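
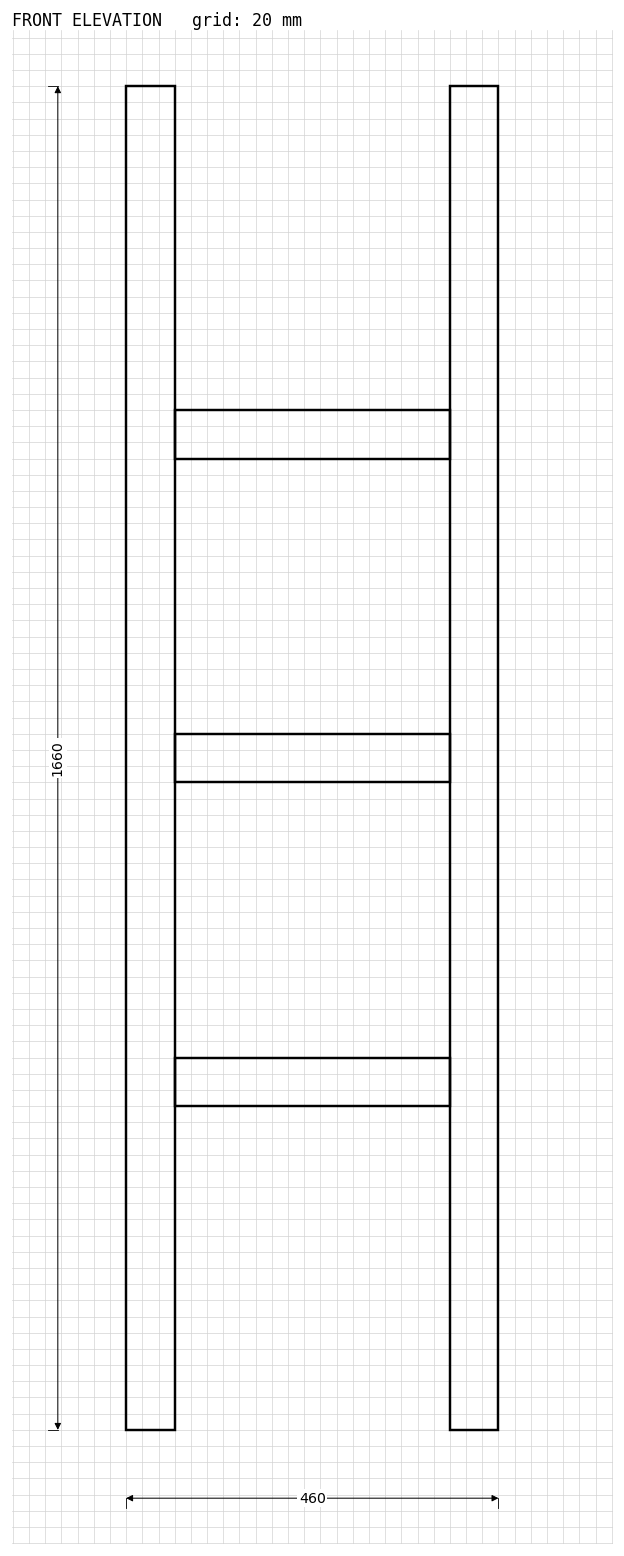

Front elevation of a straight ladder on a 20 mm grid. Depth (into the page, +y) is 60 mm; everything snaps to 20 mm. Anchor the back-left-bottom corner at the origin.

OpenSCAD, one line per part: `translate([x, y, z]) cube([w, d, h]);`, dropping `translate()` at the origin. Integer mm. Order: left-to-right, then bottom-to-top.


cube([60, 60, 1660]);
translate([60, 0, 400]) cube([340, 60, 60]);
translate([60, 0, 800]) cube([340, 60, 60]);
translate([60, 0, 1200]) cube([340, 60, 60]);
translate([400, 0, 0]) cube([60, 60, 1660]);


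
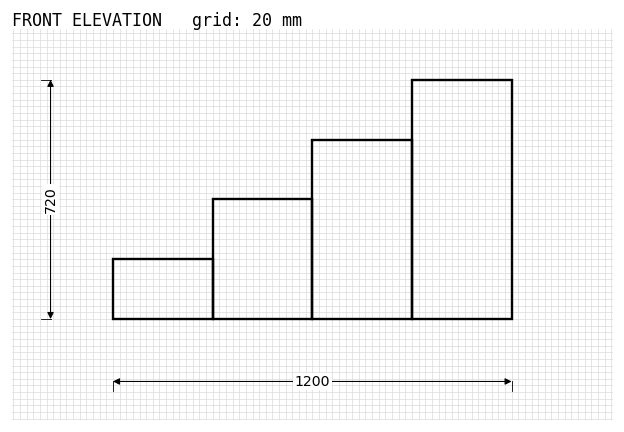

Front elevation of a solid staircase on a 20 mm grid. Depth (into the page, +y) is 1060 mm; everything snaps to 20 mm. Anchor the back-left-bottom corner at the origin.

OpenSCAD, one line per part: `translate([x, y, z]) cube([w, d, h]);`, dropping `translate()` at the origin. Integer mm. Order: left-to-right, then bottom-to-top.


cube([300, 1060, 180]);
translate([300, 0, 0]) cube([300, 1060, 360]);
translate([600, 0, 0]) cube([300, 1060, 540]);
translate([900, 0, 0]) cube([300, 1060, 720]);


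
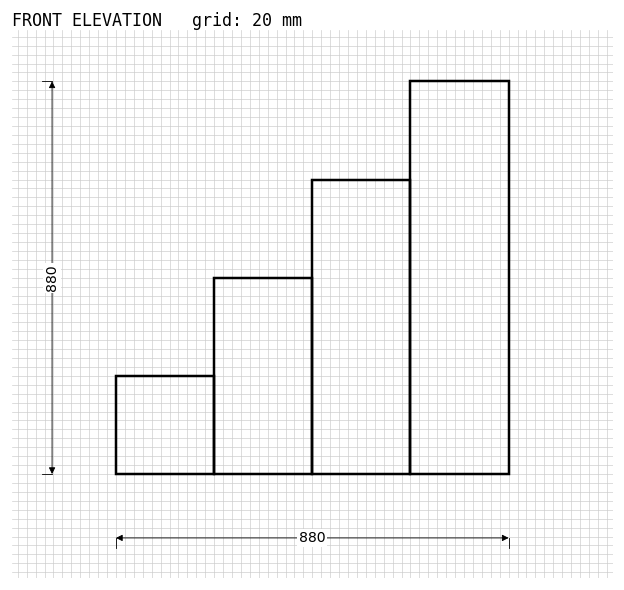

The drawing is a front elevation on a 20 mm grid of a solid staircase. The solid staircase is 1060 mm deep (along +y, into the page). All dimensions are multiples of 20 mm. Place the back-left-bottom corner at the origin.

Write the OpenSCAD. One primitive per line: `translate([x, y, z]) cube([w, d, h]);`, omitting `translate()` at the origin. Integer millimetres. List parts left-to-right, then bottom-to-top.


cube([220, 1060, 220]);
translate([220, 0, 0]) cube([220, 1060, 440]);
translate([440, 0, 0]) cube([220, 1060, 660]);
translate([660, 0, 0]) cube([220, 1060, 880]);


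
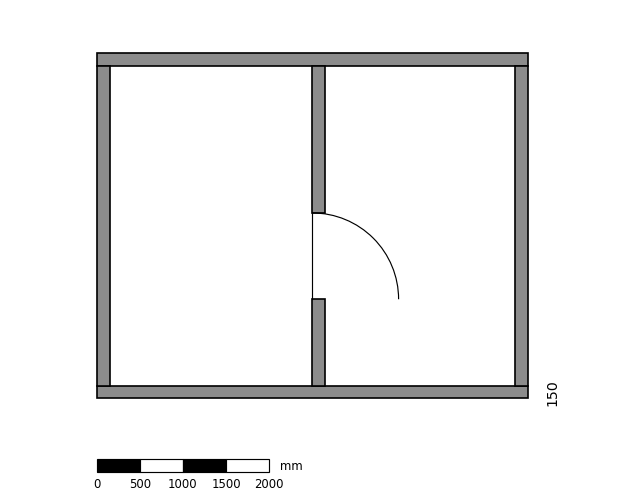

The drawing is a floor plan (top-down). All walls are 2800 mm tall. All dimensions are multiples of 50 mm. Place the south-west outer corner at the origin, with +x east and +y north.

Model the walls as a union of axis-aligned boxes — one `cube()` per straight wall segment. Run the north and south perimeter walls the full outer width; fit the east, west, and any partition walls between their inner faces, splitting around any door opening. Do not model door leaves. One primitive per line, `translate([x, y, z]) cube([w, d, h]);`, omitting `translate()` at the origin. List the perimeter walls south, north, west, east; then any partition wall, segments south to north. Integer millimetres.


cube([5000, 150, 2800]);
translate([0, 3850, 0]) cube([5000, 150, 2800]);
translate([0, 150, 0]) cube([150, 3700, 2800]);
translate([4850, 150, 0]) cube([150, 3700, 2800]);
translate([2500, 150, 0]) cube([150, 1000, 2800]);
translate([2500, 2150, 0]) cube([150, 1700, 2800]);


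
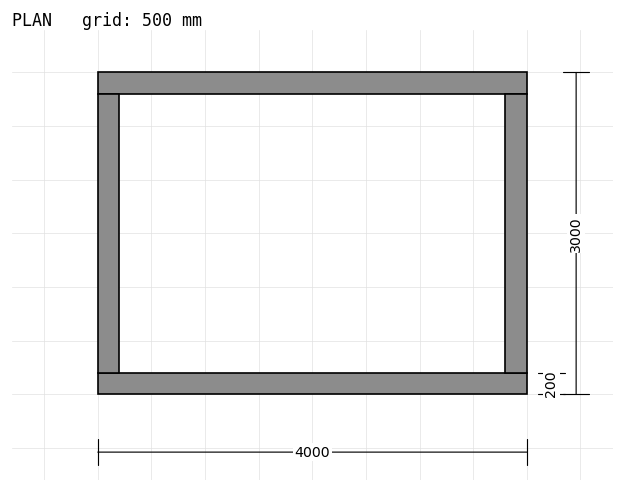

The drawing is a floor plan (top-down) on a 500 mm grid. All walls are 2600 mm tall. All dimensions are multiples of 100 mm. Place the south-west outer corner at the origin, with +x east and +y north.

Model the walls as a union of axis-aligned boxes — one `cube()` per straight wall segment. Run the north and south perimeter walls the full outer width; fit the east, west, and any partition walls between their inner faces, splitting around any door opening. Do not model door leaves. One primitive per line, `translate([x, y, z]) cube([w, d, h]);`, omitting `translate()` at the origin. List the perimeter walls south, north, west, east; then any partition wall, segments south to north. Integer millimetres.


cube([4000, 200, 2600]);
translate([0, 2800, 0]) cube([4000, 200, 2600]);
translate([0, 200, 0]) cube([200, 2600, 2600]);
translate([3800, 200, 0]) cube([200, 2600, 2600]);


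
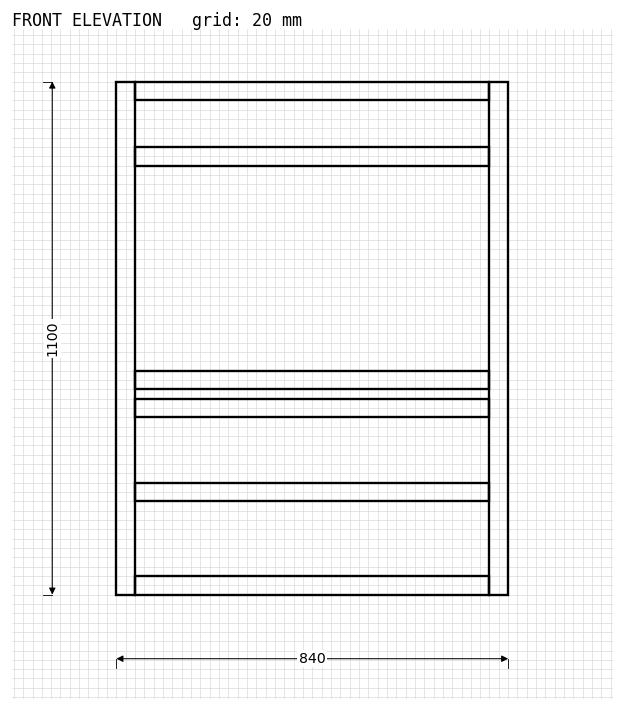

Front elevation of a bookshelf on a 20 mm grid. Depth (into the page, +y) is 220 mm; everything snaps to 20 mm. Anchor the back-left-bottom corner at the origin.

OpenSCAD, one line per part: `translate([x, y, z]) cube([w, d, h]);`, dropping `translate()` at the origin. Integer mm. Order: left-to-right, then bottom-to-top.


cube([40, 220, 1100]);
translate([40, 0, 0]) cube([760, 220, 40]);
translate([40, 0, 200]) cube([760, 220, 40]);
translate([40, 0, 380]) cube([760, 220, 40]);
translate([40, 0, 440]) cube([760, 220, 40]);
translate([40, 0, 920]) cube([760, 220, 40]);
translate([40, 0, 1060]) cube([760, 220, 40]);
translate([800, 0, 0]) cube([40, 220, 1100]);


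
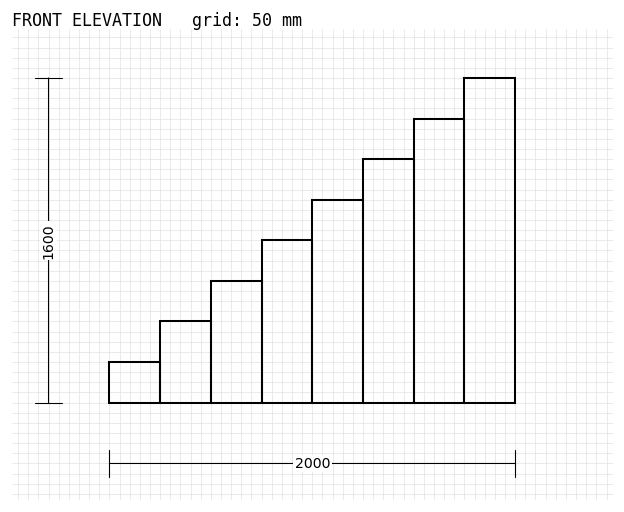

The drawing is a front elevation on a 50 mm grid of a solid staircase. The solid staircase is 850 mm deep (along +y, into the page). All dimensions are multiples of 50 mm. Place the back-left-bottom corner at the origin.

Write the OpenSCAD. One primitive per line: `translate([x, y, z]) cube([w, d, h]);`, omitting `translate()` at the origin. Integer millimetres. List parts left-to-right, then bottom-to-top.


cube([250, 850, 200]);
translate([250, 0, 0]) cube([250, 850, 400]);
translate([500, 0, 0]) cube([250, 850, 600]);
translate([750, 0, 0]) cube([250, 850, 800]);
translate([1000, 0, 0]) cube([250, 850, 1000]);
translate([1250, 0, 0]) cube([250, 850, 1200]);
translate([1500, 0, 0]) cube([250, 850, 1400]);
translate([1750, 0, 0]) cube([250, 850, 1600]);


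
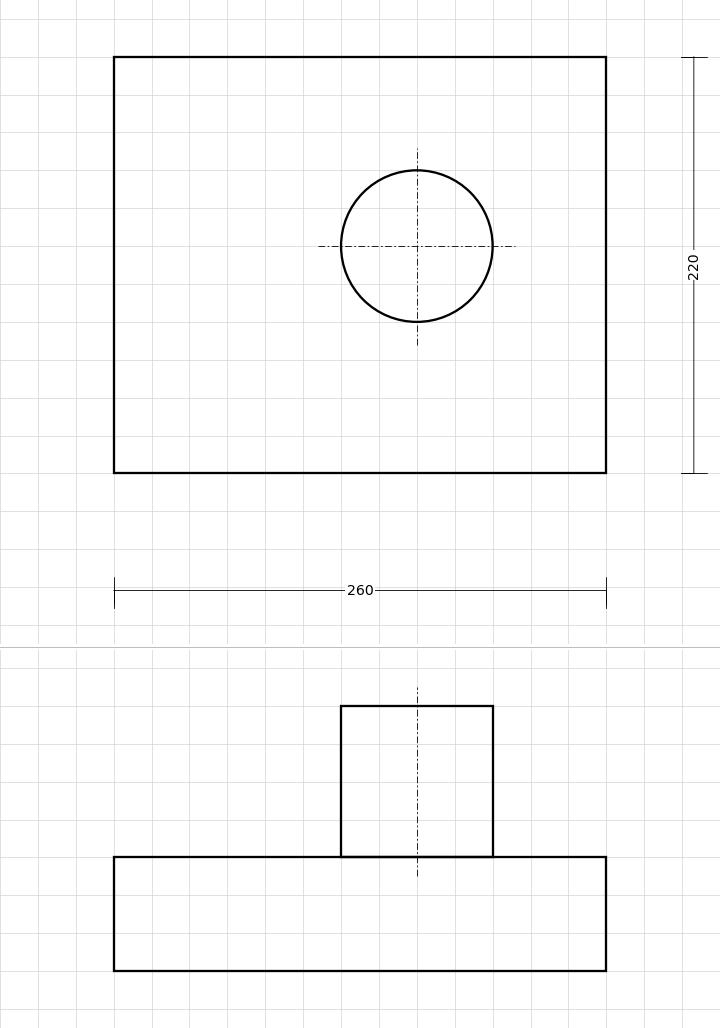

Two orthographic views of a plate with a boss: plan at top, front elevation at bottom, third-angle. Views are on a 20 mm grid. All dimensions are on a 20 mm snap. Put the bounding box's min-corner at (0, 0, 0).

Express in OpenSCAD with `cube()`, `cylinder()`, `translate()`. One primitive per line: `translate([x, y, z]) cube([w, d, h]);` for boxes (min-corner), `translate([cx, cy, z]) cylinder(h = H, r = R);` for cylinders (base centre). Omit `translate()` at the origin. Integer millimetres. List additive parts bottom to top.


cube([260, 220, 60]);
translate([160, 120, 60]) cylinder(h = 80, r = 40);


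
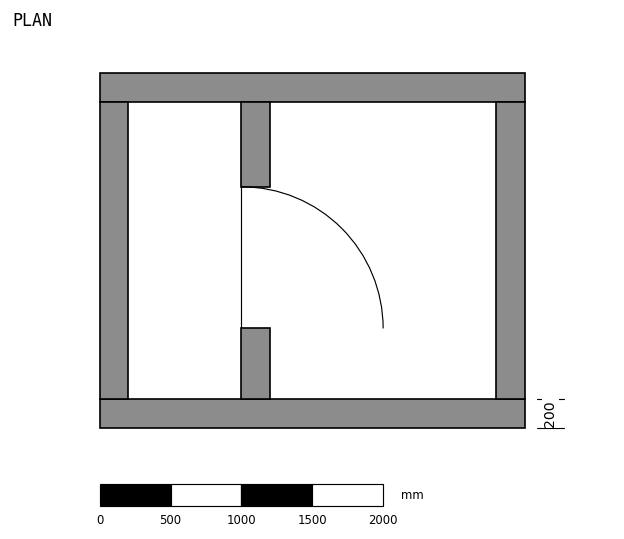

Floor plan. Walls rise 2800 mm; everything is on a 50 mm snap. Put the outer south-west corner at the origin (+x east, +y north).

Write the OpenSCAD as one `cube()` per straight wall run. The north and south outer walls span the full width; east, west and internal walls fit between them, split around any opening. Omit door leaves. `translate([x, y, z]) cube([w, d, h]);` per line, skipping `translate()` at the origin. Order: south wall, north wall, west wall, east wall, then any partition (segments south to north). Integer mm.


cube([3000, 200, 2800]);
translate([0, 2300, 0]) cube([3000, 200, 2800]);
translate([0, 200, 0]) cube([200, 2100, 2800]);
translate([2800, 200, 0]) cube([200, 2100, 2800]);
translate([1000, 200, 0]) cube([200, 500, 2800]);
translate([1000, 1700, 0]) cube([200, 600, 2800]);


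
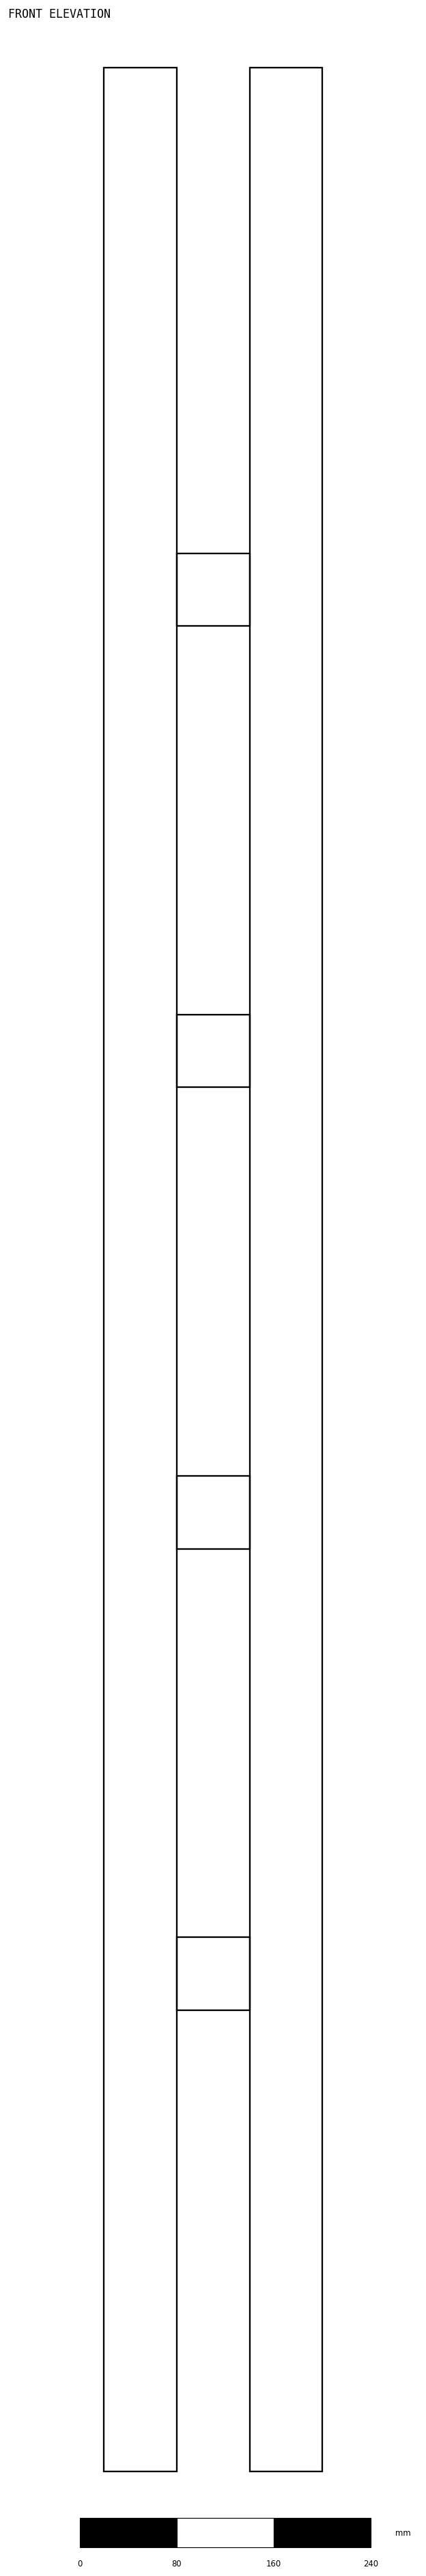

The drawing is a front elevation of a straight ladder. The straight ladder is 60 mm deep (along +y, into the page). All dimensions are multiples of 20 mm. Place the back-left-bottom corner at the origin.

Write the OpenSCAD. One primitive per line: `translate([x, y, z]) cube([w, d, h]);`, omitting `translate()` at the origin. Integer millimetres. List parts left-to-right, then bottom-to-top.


cube([60, 60, 1980]);
translate([60, 0, 380]) cube([60, 60, 60]);
translate([60, 0, 760]) cube([60, 60, 60]);
translate([60, 0, 1140]) cube([60, 60, 60]);
translate([60, 0, 1520]) cube([60, 60, 60]);
translate([120, 0, 0]) cube([60, 60, 1980]);


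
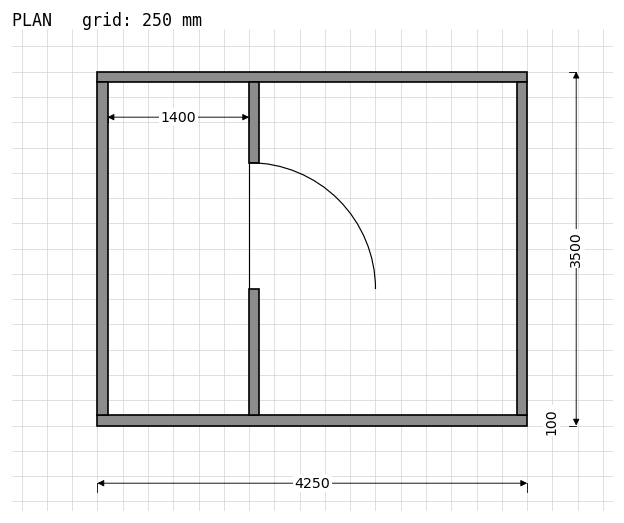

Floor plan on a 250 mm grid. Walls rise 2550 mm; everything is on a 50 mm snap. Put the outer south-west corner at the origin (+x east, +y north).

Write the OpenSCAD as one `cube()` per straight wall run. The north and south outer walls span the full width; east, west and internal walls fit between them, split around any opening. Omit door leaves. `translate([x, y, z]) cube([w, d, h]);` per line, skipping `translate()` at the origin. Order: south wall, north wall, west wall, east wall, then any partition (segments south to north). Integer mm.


cube([4250, 100, 2550]);
translate([0, 3400, 0]) cube([4250, 100, 2550]);
translate([0, 100, 0]) cube([100, 3300, 2550]);
translate([4150, 100, 0]) cube([100, 3300, 2550]);
translate([1500, 100, 0]) cube([100, 1250, 2550]);
translate([1500, 2600, 0]) cube([100, 800, 2550]);


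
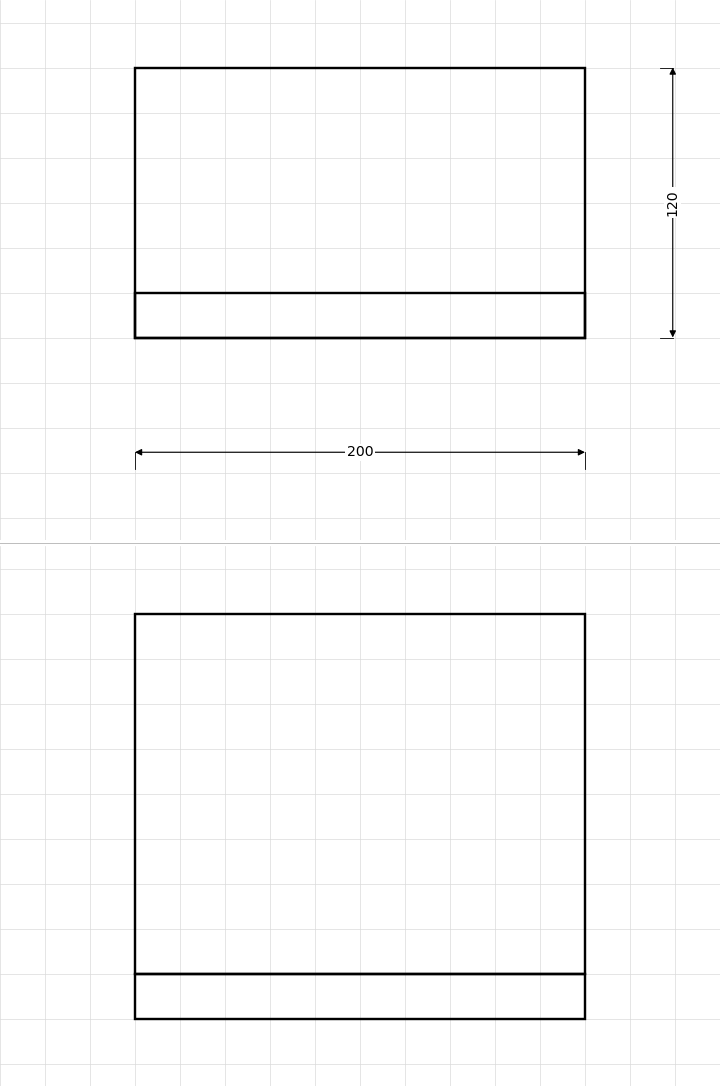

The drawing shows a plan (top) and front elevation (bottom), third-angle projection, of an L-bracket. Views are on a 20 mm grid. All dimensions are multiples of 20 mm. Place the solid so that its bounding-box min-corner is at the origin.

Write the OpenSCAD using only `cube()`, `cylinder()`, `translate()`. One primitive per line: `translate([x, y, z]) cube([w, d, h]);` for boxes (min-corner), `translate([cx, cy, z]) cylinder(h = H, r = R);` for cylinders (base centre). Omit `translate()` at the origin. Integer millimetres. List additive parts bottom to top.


cube([200, 120, 20]);
translate([0, 0, 20]) cube([200, 20, 160]);


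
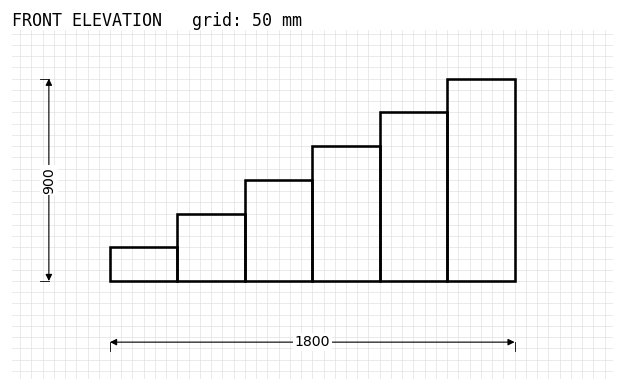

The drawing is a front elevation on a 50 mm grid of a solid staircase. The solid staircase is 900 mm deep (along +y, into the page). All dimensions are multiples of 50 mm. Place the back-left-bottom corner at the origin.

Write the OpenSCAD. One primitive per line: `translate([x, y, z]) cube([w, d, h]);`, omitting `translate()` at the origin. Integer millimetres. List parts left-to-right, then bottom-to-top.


cube([300, 900, 150]);
translate([300, 0, 0]) cube([300, 900, 300]);
translate([600, 0, 0]) cube([300, 900, 450]);
translate([900, 0, 0]) cube([300, 900, 600]);
translate([1200, 0, 0]) cube([300, 900, 750]);
translate([1500, 0, 0]) cube([300, 900, 900]);


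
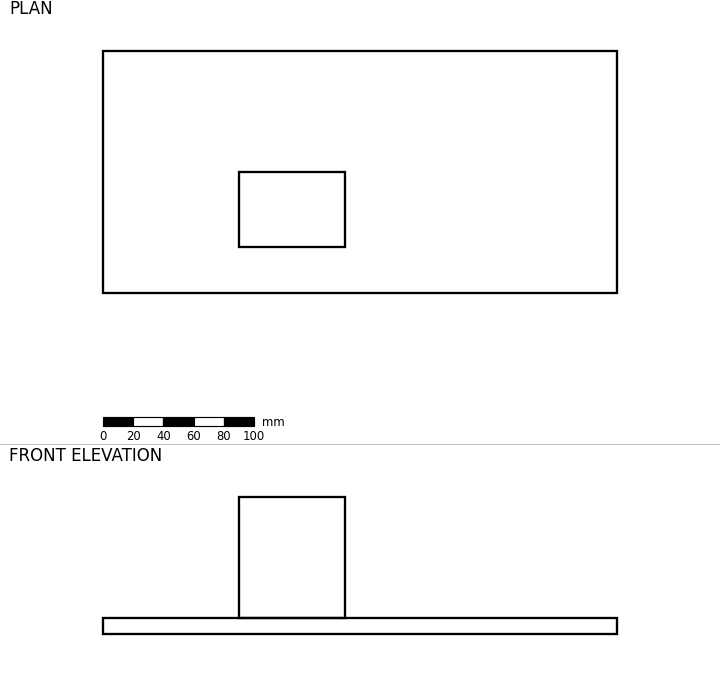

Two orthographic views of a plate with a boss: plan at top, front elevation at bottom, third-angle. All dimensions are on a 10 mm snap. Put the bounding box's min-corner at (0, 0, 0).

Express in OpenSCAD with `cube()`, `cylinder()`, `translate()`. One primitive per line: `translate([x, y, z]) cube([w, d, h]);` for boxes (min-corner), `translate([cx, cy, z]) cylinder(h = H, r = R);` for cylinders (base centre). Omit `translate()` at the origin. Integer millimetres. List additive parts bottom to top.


cube([340, 160, 10]);
translate([90, 30, 10]) cube([70, 50, 80]);


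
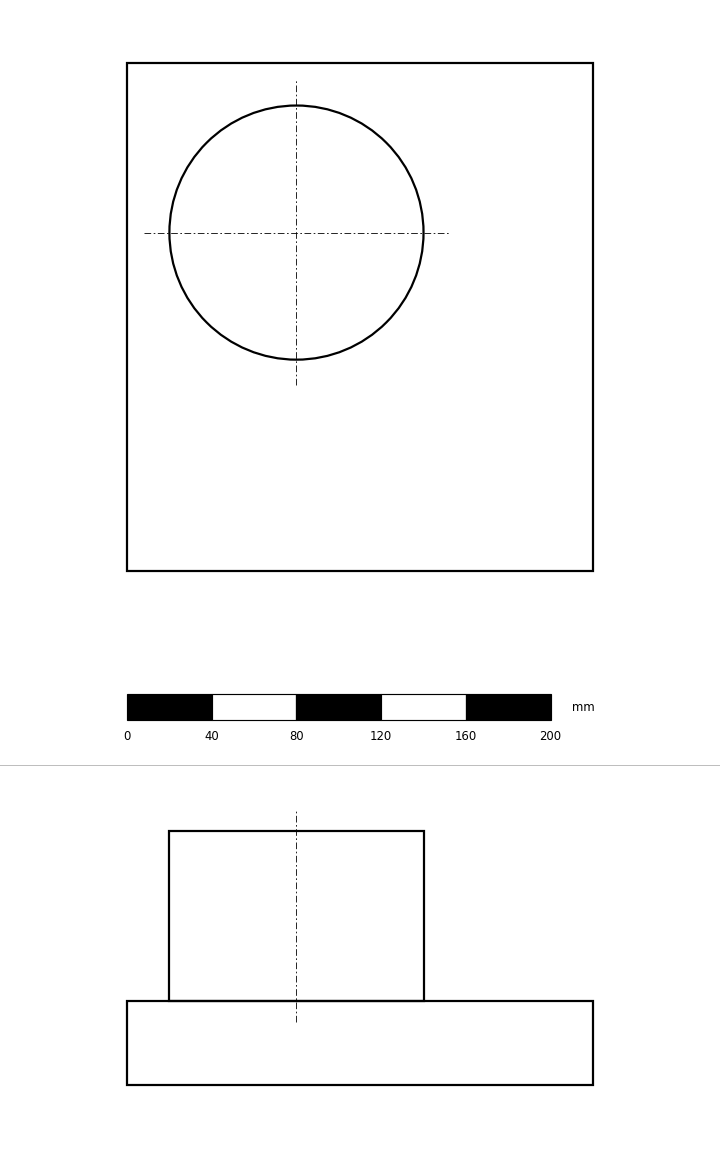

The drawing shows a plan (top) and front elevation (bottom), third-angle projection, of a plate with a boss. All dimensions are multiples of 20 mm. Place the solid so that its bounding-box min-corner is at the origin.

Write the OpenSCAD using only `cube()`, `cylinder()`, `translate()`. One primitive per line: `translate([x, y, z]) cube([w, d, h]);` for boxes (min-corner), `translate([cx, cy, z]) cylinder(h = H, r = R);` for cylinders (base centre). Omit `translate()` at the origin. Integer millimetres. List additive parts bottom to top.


cube([220, 240, 40]);
translate([80, 160, 40]) cylinder(h = 80, r = 60);


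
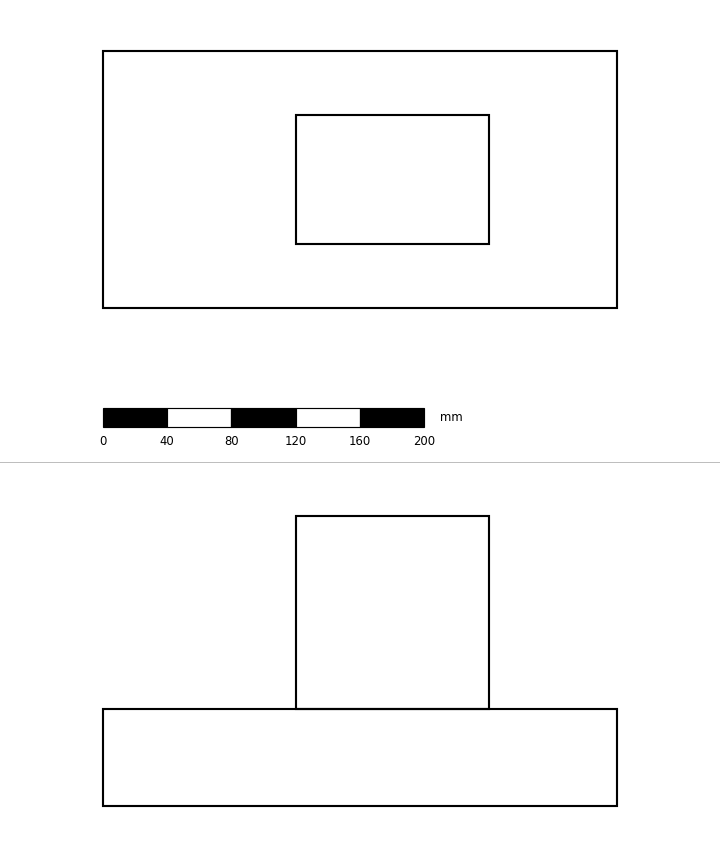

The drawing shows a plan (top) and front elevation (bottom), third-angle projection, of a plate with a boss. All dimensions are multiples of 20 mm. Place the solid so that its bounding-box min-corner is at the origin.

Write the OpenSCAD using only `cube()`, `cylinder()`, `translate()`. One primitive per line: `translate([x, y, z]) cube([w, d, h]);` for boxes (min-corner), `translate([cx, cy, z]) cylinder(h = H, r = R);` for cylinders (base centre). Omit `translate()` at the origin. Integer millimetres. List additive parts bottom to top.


cube([320, 160, 60]);
translate([120, 40, 60]) cube([120, 80, 120]);


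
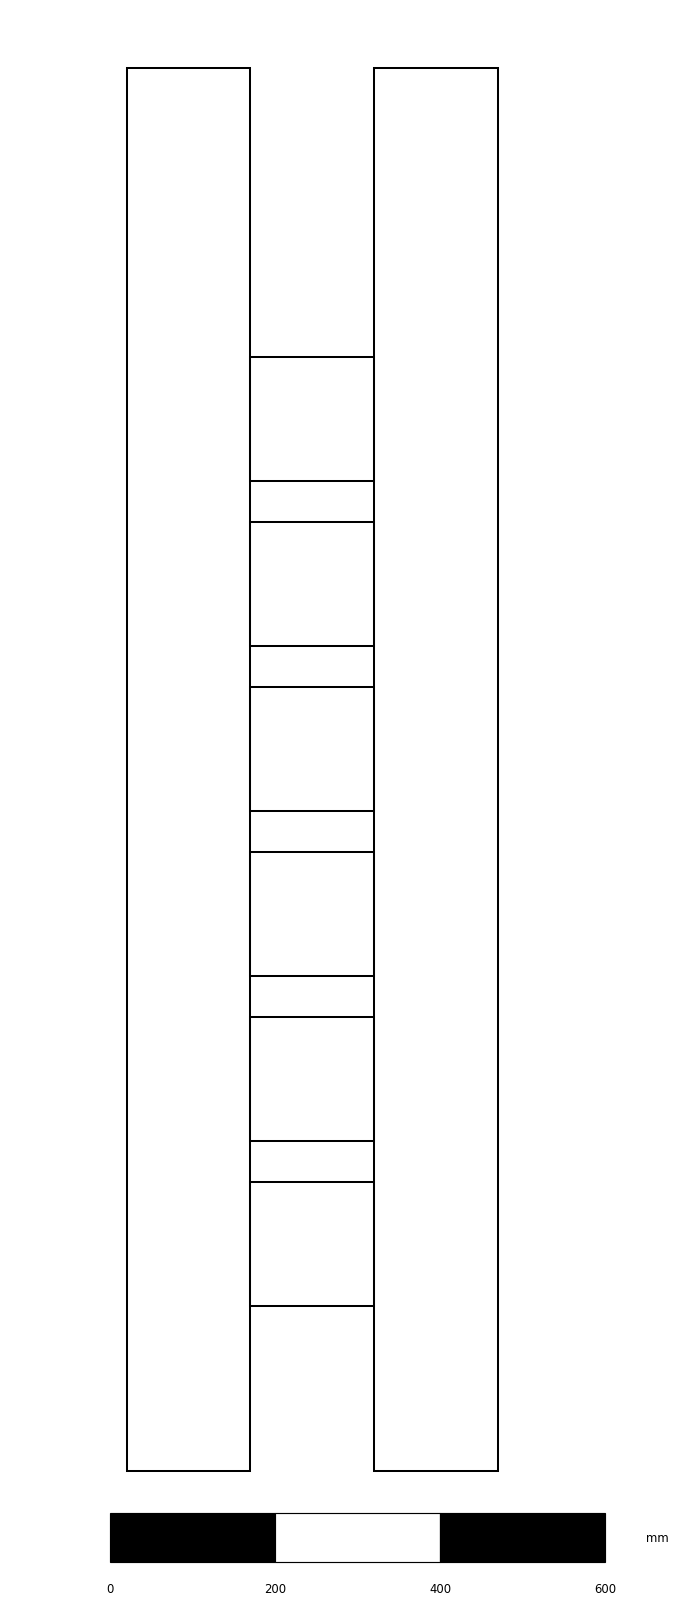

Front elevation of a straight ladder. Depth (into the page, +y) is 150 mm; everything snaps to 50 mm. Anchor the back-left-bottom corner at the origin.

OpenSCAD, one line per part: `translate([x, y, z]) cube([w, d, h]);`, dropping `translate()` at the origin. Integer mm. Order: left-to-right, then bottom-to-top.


cube([150, 150, 1700]);
translate([150, 0, 200]) cube([150, 150, 150]);
translate([150, 0, 400]) cube([150, 150, 150]);
translate([150, 0, 600]) cube([150, 150, 150]);
translate([150, 0, 800]) cube([150, 150, 150]);
translate([150, 0, 1000]) cube([150, 150, 150]);
translate([150, 0, 1200]) cube([150, 150, 150]);
translate([300, 0, 0]) cube([150, 150, 1700]);


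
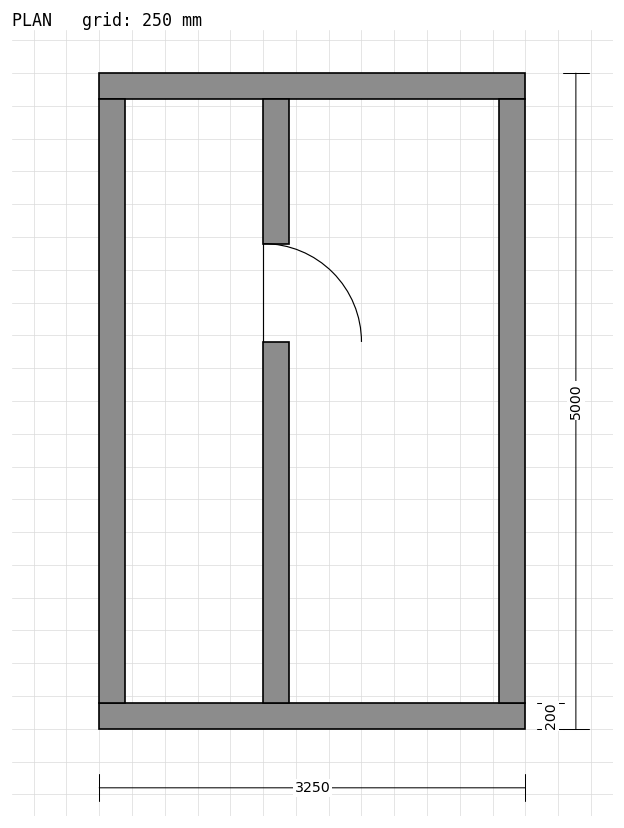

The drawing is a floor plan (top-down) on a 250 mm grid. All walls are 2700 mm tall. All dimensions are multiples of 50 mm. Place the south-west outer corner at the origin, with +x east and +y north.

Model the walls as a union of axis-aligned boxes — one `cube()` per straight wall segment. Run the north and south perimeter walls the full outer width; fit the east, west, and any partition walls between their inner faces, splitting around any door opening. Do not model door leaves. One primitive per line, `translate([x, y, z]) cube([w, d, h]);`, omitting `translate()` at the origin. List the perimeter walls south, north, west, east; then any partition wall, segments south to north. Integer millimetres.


cube([3250, 200, 2700]);
translate([0, 4800, 0]) cube([3250, 200, 2700]);
translate([0, 200, 0]) cube([200, 4600, 2700]);
translate([3050, 200, 0]) cube([200, 4600, 2700]);
translate([1250, 200, 0]) cube([200, 2750, 2700]);
translate([1250, 3700, 0]) cube([200, 1100, 2700]);


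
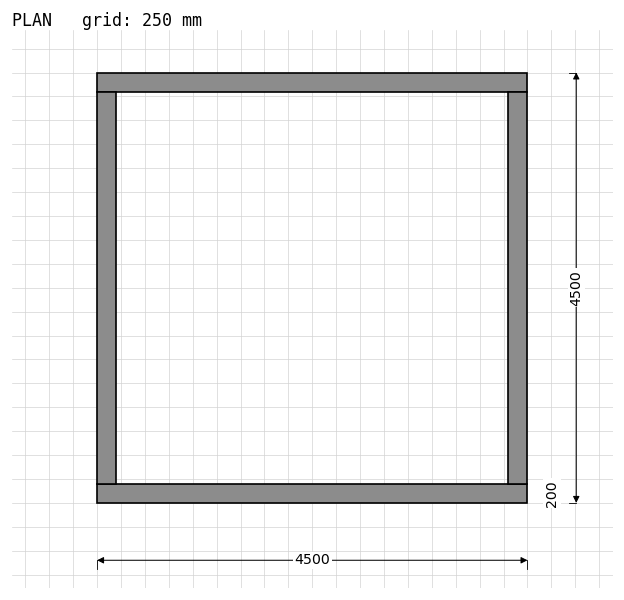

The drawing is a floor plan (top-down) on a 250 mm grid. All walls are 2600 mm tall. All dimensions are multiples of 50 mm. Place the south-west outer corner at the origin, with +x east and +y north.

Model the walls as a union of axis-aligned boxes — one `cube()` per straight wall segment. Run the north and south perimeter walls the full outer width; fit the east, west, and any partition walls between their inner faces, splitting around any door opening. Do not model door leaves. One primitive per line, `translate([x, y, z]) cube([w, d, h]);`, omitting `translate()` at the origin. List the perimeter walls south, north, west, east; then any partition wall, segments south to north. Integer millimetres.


cube([4500, 200, 2600]);
translate([0, 4300, 0]) cube([4500, 200, 2600]);
translate([0, 200, 0]) cube([200, 4100, 2600]);
translate([4300, 200, 0]) cube([200, 4100, 2600]);


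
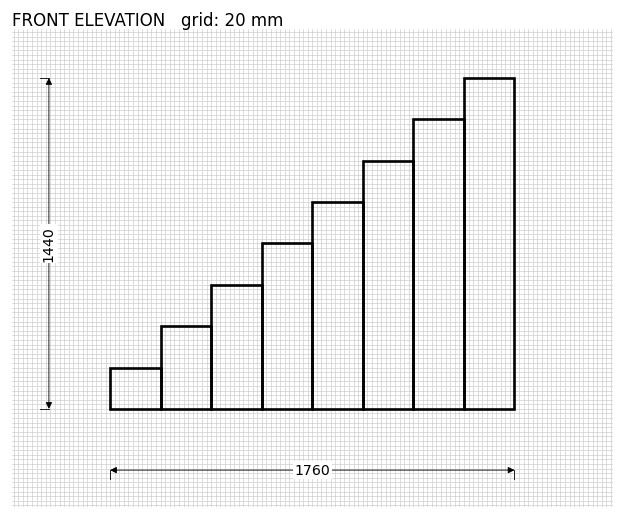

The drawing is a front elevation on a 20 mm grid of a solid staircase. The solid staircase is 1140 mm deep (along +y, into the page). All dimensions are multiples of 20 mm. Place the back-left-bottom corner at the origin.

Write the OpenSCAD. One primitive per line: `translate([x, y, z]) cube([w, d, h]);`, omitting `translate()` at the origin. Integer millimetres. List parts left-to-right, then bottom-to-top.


cube([220, 1140, 180]);
translate([220, 0, 0]) cube([220, 1140, 360]);
translate([440, 0, 0]) cube([220, 1140, 540]);
translate([660, 0, 0]) cube([220, 1140, 720]);
translate([880, 0, 0]) cube([220, 1140, 900]);
translate([1100, 0, 0]) cube([220, 1140, 1080]);
translate([1320, 0, 0]) cube([220, 1140, 1260]);
translate([1540, 0, 0]) cube([220, 1140, 1440]);


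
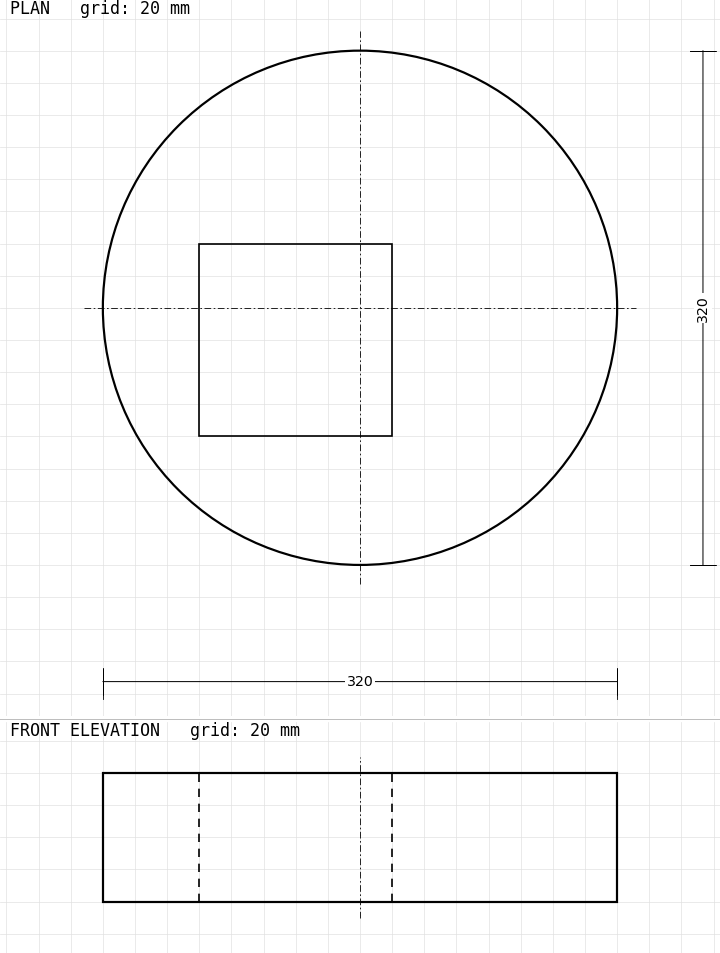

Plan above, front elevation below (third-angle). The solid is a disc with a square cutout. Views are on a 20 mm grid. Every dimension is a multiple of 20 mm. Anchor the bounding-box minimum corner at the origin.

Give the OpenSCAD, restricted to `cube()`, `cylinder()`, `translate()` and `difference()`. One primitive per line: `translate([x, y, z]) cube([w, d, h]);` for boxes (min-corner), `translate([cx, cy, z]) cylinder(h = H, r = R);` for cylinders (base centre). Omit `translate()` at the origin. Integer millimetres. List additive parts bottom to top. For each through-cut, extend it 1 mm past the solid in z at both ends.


difference() {
  translate([160, 160, 0]) cylinder(h = 80, r = 160);
  translate([60, 80, -1]) cube([120, 120, 82]);
}


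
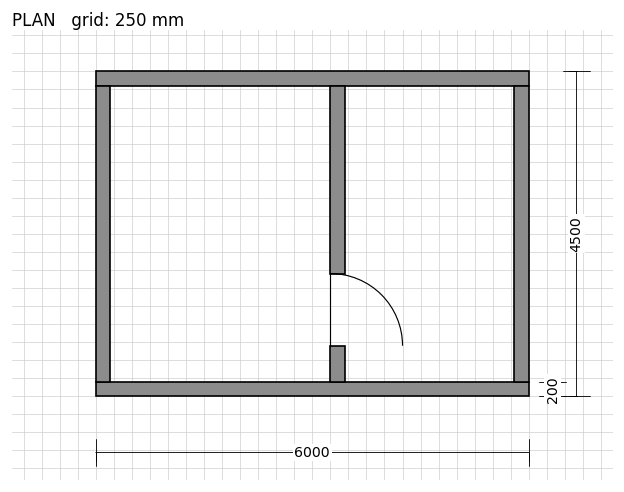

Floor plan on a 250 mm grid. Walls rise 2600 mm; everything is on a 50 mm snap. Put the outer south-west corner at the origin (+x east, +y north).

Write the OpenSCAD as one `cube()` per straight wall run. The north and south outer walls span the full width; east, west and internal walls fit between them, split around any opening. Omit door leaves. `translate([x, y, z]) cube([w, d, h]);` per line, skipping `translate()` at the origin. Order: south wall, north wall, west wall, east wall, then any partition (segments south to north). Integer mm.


cube([6000, 200, 2600]);
translate([0, 4300, 0]) cube([6000, 200, 2600]);
translate([0, 200, 0]) cube([200, 4100, 2600]);
translate([5800, 200, 0]) cube([200, 4100, 2600]);
translate([3250, 200, 0]) cube([200, 500, 2600]);
translate([3250, 1700, 0]) cube([200, 2600, 2600]);


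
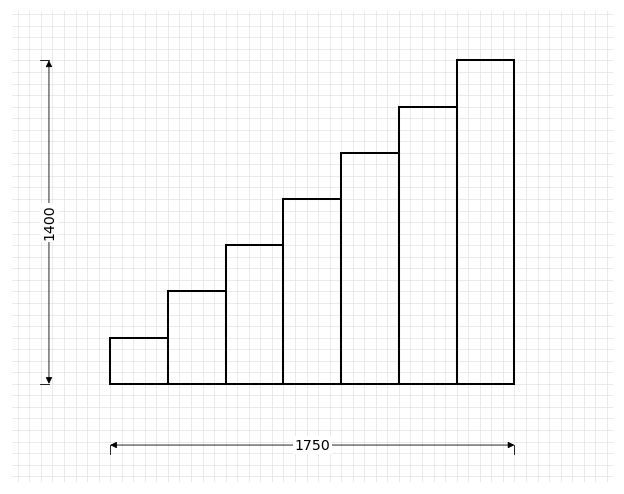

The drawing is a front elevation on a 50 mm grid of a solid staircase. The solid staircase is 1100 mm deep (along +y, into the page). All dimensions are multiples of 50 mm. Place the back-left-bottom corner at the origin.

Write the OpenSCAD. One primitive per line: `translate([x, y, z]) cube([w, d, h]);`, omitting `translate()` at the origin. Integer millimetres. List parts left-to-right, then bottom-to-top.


cube([250, 1100, 200]);
translate([250, 0, 0]) cube([250, 1100, 400]);
translate([500, 0, 0]) cube([250, 1100, 600]);
translate([750, 0, 0]) cube([250, 1100, 800]);
translate([1000, 0, 0]) cube([250, 1100, 1000]);
translate([1250, 0, 0]) cube([250, 1100, 1200]);
translate([1500, 0, 0]) cube([250, 1100, 1400]);


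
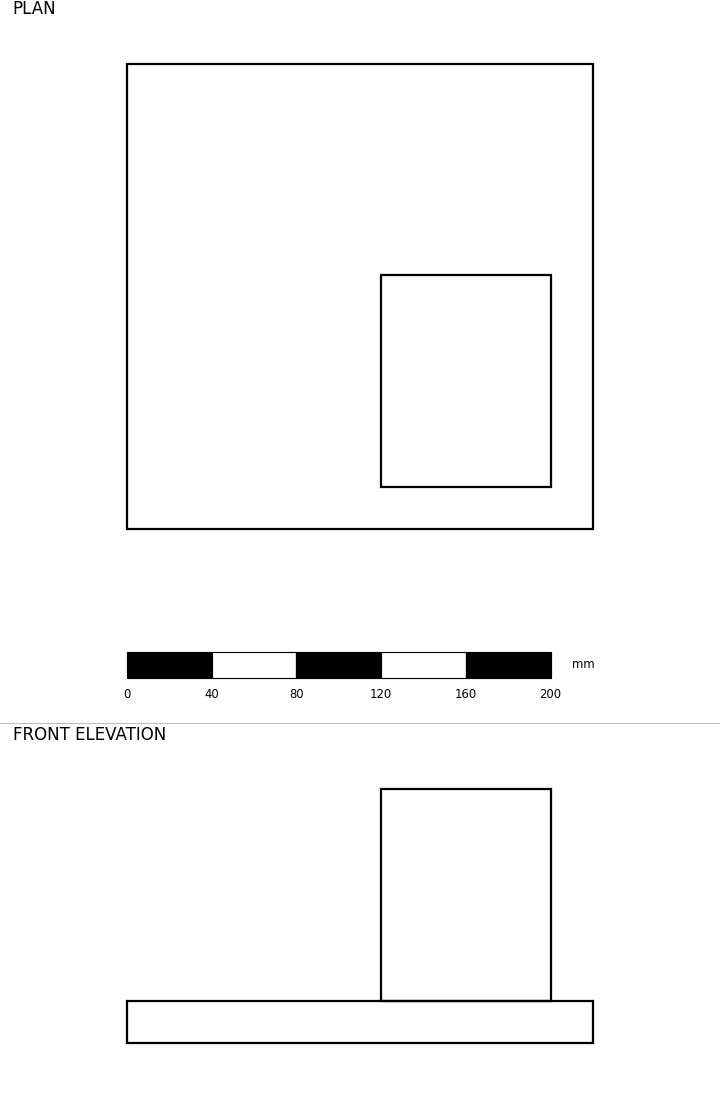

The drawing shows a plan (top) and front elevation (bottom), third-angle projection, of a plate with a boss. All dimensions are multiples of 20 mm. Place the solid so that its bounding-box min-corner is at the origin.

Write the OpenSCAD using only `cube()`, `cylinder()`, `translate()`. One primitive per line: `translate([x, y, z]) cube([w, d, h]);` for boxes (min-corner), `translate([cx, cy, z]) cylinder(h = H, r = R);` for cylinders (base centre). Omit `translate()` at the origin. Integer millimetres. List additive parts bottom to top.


cube([220, 220, 20]);
translate([120, 20, 20]) cube([80, 100, 100]);


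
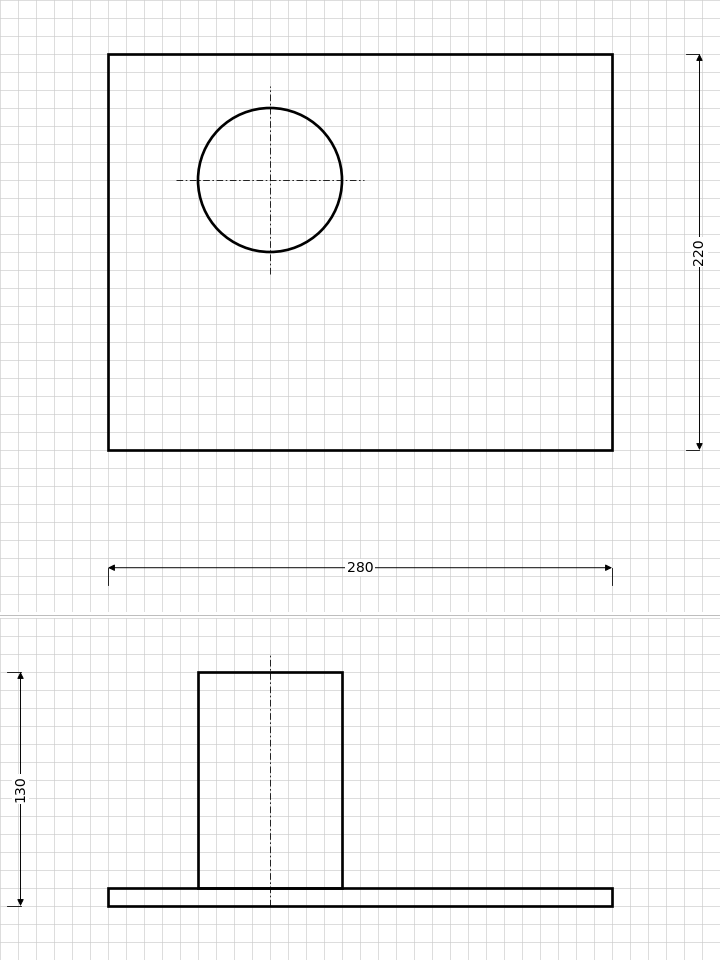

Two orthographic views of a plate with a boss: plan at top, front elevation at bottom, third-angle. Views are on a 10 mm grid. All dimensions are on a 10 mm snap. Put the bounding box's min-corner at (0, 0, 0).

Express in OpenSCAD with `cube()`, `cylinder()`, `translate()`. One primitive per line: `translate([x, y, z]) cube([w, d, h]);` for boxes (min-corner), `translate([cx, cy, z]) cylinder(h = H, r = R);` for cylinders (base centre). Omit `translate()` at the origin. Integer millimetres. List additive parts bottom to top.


cube([280, 220, 10]);
translate([90, 150, 10]) cylinder(h = 120, r = 40);


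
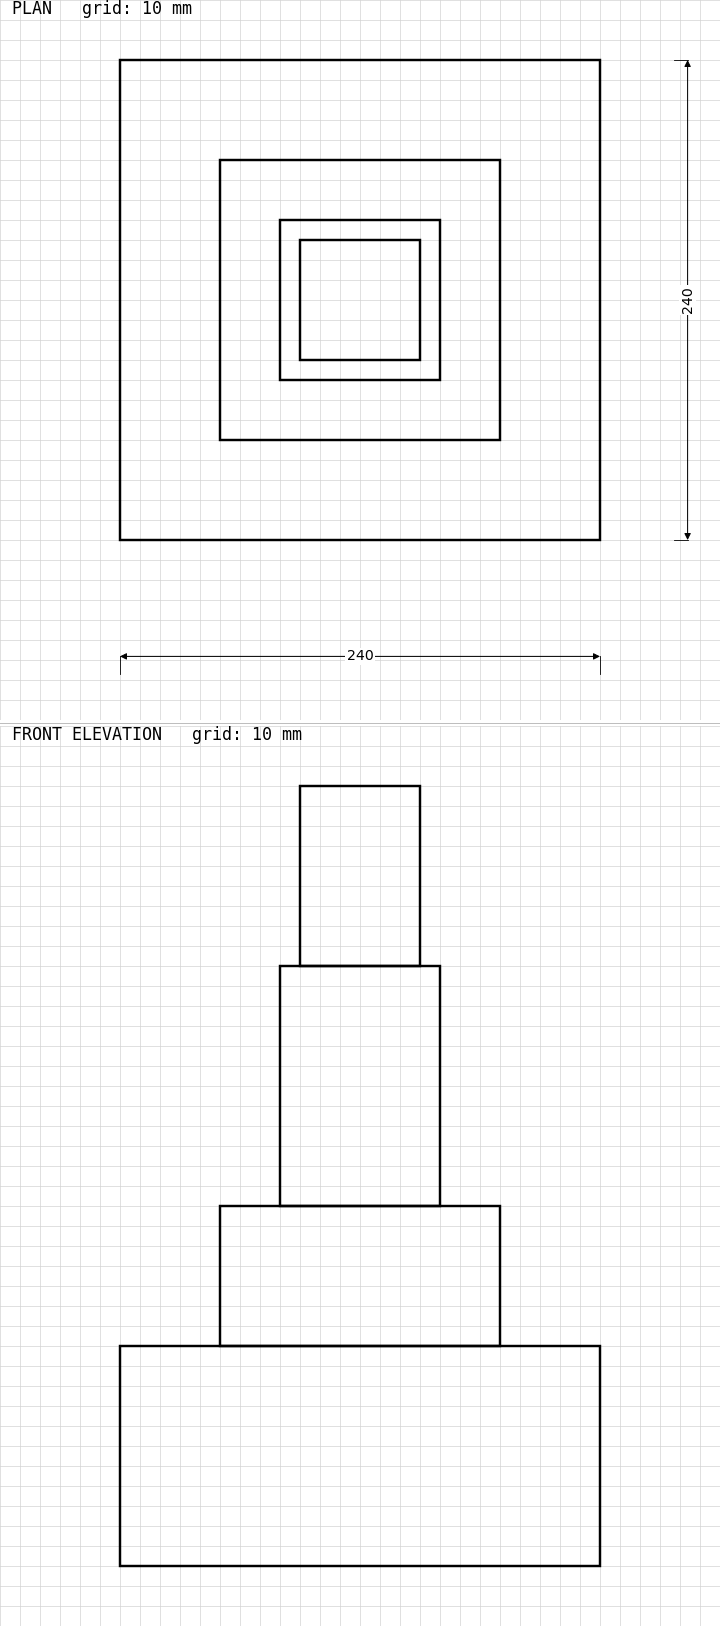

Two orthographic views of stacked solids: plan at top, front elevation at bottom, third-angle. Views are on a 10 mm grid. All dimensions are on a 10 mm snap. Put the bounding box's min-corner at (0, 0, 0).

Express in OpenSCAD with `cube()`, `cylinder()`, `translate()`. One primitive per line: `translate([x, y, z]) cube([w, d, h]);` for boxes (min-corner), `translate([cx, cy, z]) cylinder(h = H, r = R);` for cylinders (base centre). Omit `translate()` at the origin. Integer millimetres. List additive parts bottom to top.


cube([240, 240, 110]);
translate([50, 50, 110]) cube([140, 140, 70]);
translate([80, 80, 180]) cube([80, 80, 120]);
translate([90, 90, 300]) cube([60, 60, 90]);


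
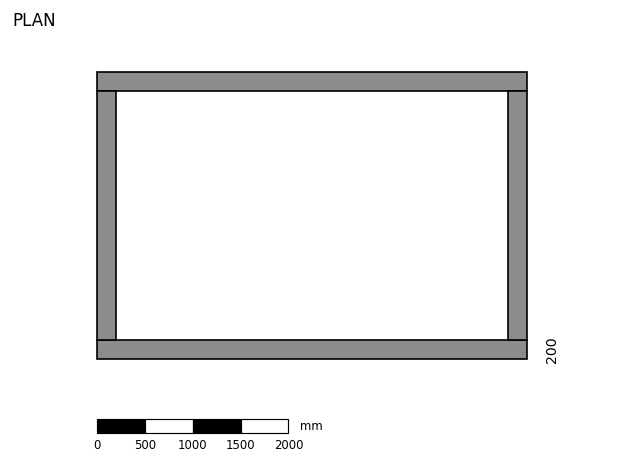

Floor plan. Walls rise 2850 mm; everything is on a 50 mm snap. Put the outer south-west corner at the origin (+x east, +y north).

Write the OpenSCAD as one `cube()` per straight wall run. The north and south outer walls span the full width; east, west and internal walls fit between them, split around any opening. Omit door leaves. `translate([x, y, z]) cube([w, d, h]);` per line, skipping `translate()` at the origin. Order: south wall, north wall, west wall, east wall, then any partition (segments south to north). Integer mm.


cube([4500, 200, 2850]);
translate([0, 2800, 0]) cube([4500, 200, 2850]);
translate([0, 200, 0]) cube([200, 2600, 2850]);
translate([4300, 200, 0]) cube([200, 2600, 2850]);


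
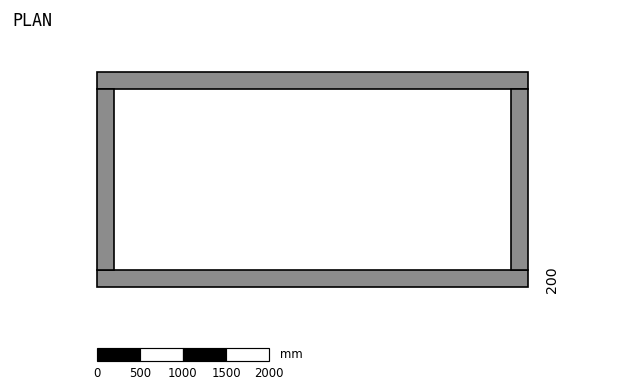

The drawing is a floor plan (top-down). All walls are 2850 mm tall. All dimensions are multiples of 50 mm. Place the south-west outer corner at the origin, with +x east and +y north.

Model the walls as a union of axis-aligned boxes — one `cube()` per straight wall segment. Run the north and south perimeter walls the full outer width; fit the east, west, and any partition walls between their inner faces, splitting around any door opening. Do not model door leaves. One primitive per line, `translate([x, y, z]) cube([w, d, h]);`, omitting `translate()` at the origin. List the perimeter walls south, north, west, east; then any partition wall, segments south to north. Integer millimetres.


cube([5000, 200, 2850]);
translate([0, 2300, 0]) cube([5000, 200, 2850]);
translate([0, 200, 0]) cube([200, 2100, 2850]);
translate([4800, 200, 0]) cube([200, 2100, 2850]);


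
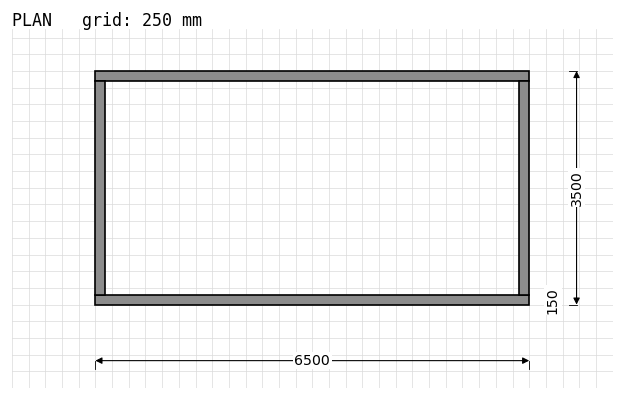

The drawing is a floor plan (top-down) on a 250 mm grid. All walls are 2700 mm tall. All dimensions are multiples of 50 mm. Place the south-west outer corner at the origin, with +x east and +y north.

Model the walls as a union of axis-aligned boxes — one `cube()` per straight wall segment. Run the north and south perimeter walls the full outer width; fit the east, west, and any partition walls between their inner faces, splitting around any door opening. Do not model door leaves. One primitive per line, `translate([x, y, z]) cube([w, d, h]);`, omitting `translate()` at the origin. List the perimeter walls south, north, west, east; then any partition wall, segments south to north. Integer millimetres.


cube([6500, 150, 2700]);
translate([0, 3350, 0]) cube([6500, 150, 2700]);
translate([0, 150, 0]) cube([150, 3200, 2700]);
translate([6350, 150, 0]) cube([150, 3200, 2700]);


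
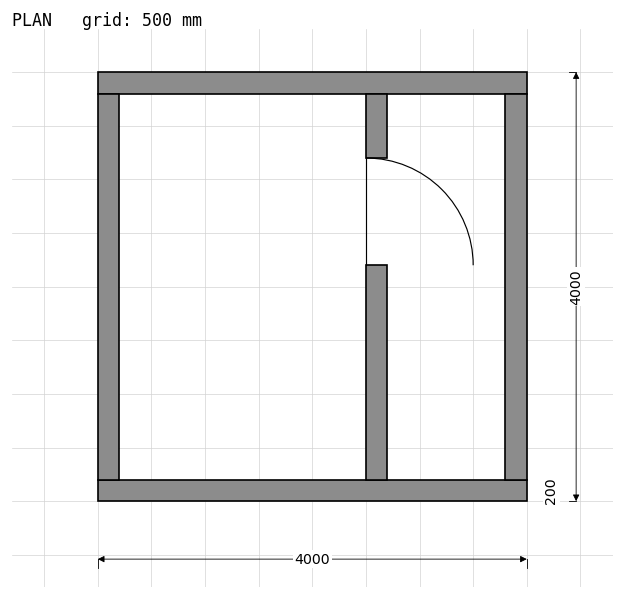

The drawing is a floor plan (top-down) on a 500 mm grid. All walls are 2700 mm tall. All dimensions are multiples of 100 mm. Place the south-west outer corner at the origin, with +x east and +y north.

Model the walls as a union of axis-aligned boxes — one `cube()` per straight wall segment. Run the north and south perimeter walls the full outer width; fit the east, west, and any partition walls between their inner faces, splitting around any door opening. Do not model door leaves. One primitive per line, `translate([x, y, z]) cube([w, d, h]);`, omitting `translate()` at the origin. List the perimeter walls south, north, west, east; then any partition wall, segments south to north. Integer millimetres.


cube([4000, 200, 2700]);
translate([0, 3800, 0]) cube([4000, 200, 2700]);
translate([0, 200, 0]) cube([200, 3600, 2700]);
translate([3800, 200, 0]) cube([200, 3600, 2700]);
translate([2500, 200, 0]) cube([200, 2000, 2700]);
translate([2500, 3200, 0]) cube([200, 600, 2700]);


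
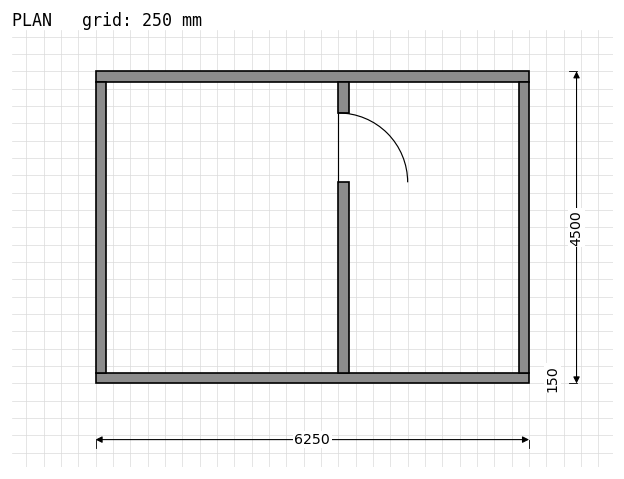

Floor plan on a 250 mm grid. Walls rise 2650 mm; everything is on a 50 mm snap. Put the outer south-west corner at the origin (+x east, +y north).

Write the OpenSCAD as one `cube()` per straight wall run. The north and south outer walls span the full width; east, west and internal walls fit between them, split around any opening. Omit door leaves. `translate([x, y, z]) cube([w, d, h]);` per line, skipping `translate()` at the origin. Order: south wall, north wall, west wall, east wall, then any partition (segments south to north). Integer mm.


cube([6250, 150, 2650]);
translate([0, 4350, 0]) cube([6250, 150, 2650]);
translate([0, 150, 0]) cube([150, 4200, 2650]);
translate([6100, 150, 0]) cube([150, 4200, 2650]);
translate([3500, 150, 0]) cube([150, 2750, 2650]);
translate([3500, 3900, 0]) cube([150, 450, 2650]);


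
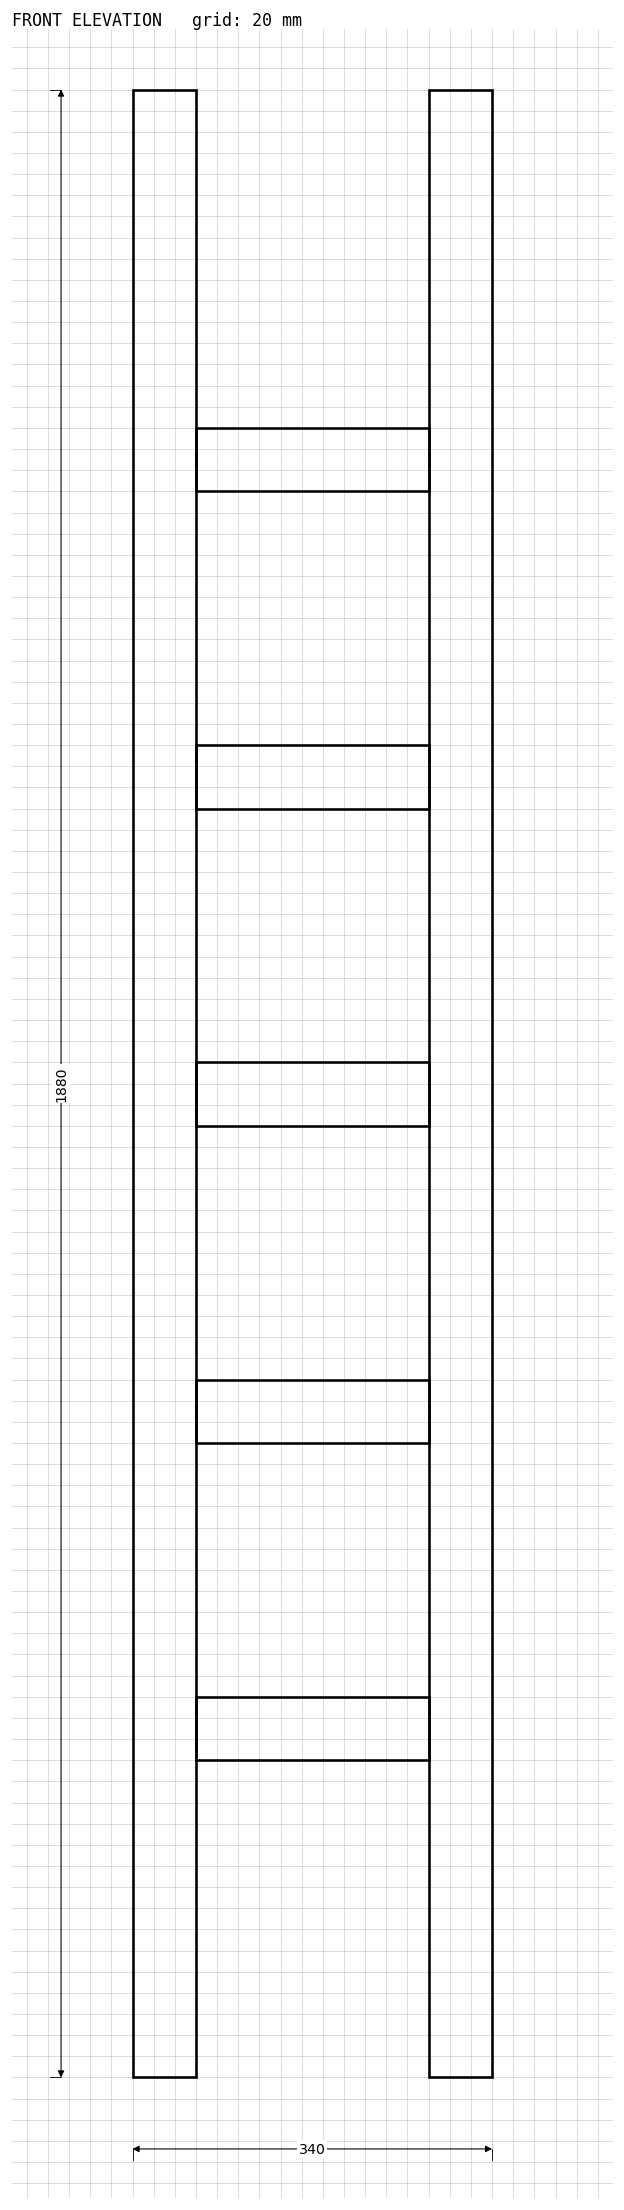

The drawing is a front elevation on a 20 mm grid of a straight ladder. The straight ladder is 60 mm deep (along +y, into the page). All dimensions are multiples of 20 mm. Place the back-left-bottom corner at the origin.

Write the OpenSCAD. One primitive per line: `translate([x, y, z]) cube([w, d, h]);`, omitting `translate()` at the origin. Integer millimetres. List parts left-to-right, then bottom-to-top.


cube([60, 60, 1880]);
translate([60, 0, 300]) cube([220, 60, 60]);
translate([60, 0, 600]) cube([220, 60, 60]);
translate([60, 0, 900]) cube([220, 60, 60]);
translate([60, 0, 1200]) cube([220, 60, 60]);
translate([60, 0, 1500]) cube([220, 60, 60]);
translate([280, 0, 0]) cube([60, 60, 1880]);


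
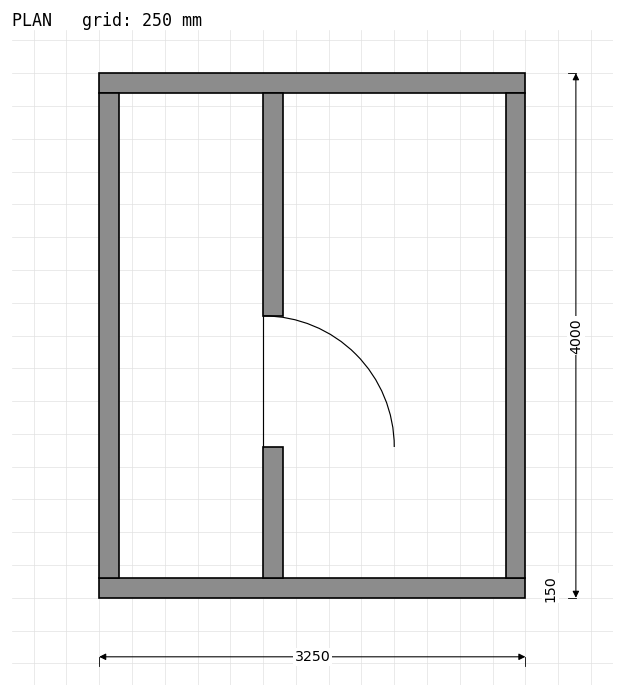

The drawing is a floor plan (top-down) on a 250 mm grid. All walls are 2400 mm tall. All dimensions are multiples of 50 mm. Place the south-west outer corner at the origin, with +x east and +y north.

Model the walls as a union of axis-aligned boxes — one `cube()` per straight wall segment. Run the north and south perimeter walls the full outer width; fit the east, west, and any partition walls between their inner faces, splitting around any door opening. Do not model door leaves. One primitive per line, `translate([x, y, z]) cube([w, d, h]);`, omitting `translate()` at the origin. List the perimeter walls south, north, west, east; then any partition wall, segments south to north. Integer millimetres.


cube([3250, 150, 2400]);
translate([0, 3850, 0]) cube([3250, 150, 2400]);
translate([0, 150, 0]) cube([150, 3700, 2400]);
translate([3100, 150, 0]) cube([150, 3700, 2400]);
translate([1250, 150, 0]) cube([150, 1000, 2400]);
translate([1250, 2150, 0]) cube([150, 1700, 2400]);


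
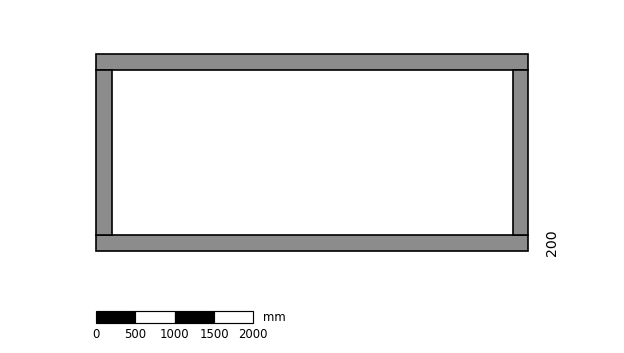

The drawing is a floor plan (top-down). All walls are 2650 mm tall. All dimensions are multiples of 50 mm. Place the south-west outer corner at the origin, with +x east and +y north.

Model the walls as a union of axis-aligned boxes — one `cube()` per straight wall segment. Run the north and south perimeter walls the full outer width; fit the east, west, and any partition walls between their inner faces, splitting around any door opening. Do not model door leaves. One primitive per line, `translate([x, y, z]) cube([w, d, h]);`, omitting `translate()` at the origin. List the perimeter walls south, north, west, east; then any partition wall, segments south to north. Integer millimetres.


cube([5500, 200, 2650]);
translate([0, 2300, 0]) cube([5500, 200, 2650]);
translate([0, 200, 0]) cube([200, 2100, 2650]);
translate([5300, 200, 0]) cube([200, 2100, 2650]);


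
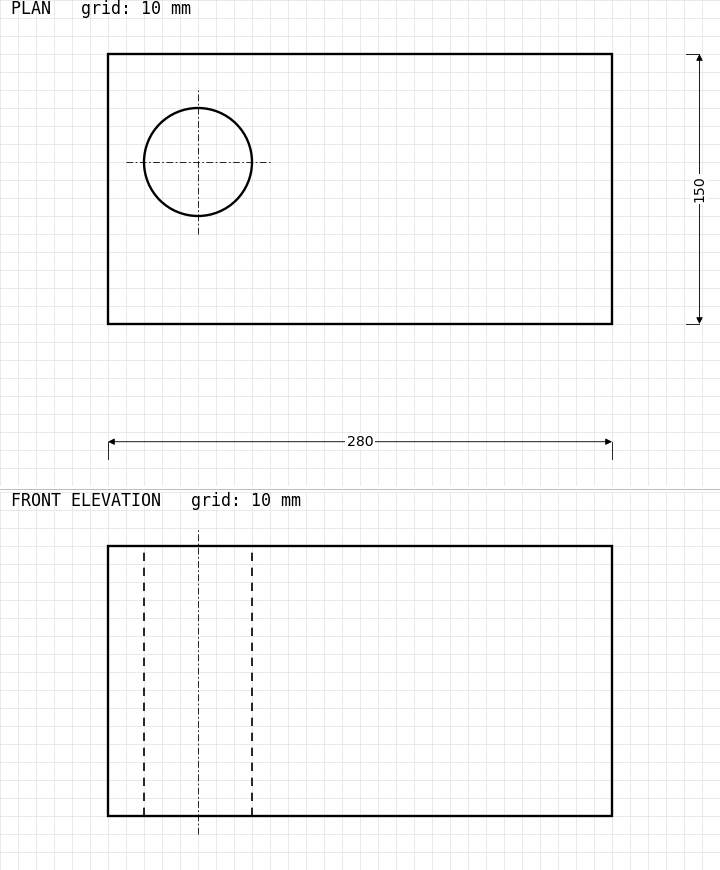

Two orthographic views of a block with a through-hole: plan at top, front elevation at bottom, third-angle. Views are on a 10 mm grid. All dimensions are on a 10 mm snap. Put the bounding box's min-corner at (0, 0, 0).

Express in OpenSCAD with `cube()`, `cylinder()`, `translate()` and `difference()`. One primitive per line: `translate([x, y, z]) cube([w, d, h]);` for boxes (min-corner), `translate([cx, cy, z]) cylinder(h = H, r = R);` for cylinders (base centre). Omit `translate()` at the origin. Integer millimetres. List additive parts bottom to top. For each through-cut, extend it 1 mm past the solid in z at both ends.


difference() {
  cube([280, 150, 150]);
  translate([50, 90, -1]) cylinder(h = 152, r = 30);
}


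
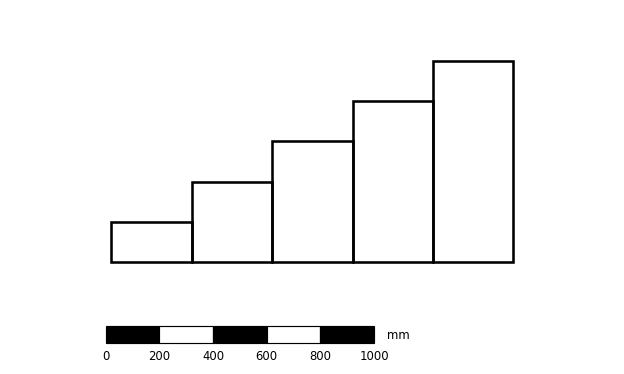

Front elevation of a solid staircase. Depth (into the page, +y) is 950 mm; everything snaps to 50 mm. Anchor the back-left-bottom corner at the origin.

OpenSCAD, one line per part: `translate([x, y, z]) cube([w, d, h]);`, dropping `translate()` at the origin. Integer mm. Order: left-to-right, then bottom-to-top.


cube([300, 950, 150]);
translate([300, 0, 0]) cube([300, 950, 300]);
translate([600, 0, 0]) cube([300, 950, 450]);
translate([900, 0, 0]) cube([300, 950, 600]);
translate([1200, 0, 0]) cube([300, 950, 750]);


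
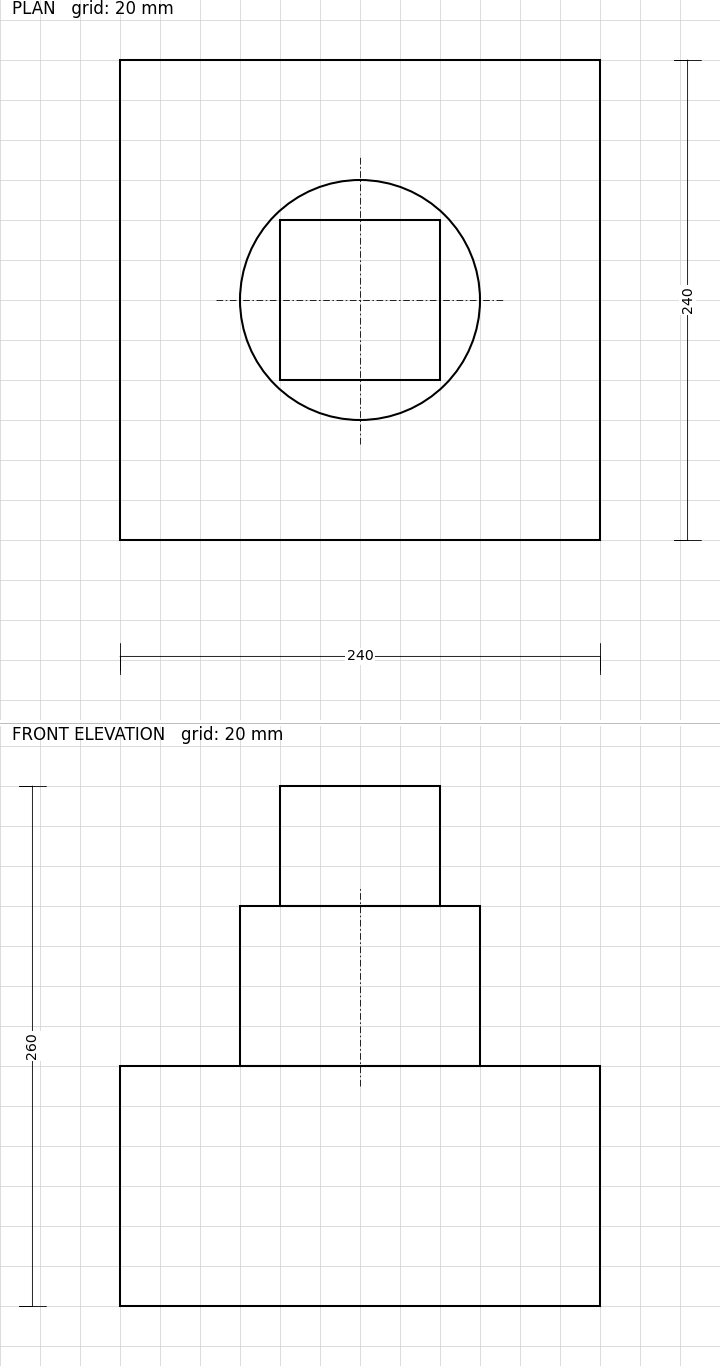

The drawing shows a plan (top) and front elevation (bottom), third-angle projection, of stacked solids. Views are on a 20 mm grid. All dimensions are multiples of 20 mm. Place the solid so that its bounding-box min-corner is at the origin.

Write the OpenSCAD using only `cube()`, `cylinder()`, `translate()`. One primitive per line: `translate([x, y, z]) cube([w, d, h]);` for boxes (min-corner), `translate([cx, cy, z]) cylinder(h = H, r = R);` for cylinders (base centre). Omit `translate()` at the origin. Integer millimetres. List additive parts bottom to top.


cube([240, 240, 120]);
translate([120, 120, 120]) cylinder(h = 80, r = 60);
translate([80, 80, 200]) cube([80, 80, 60]);


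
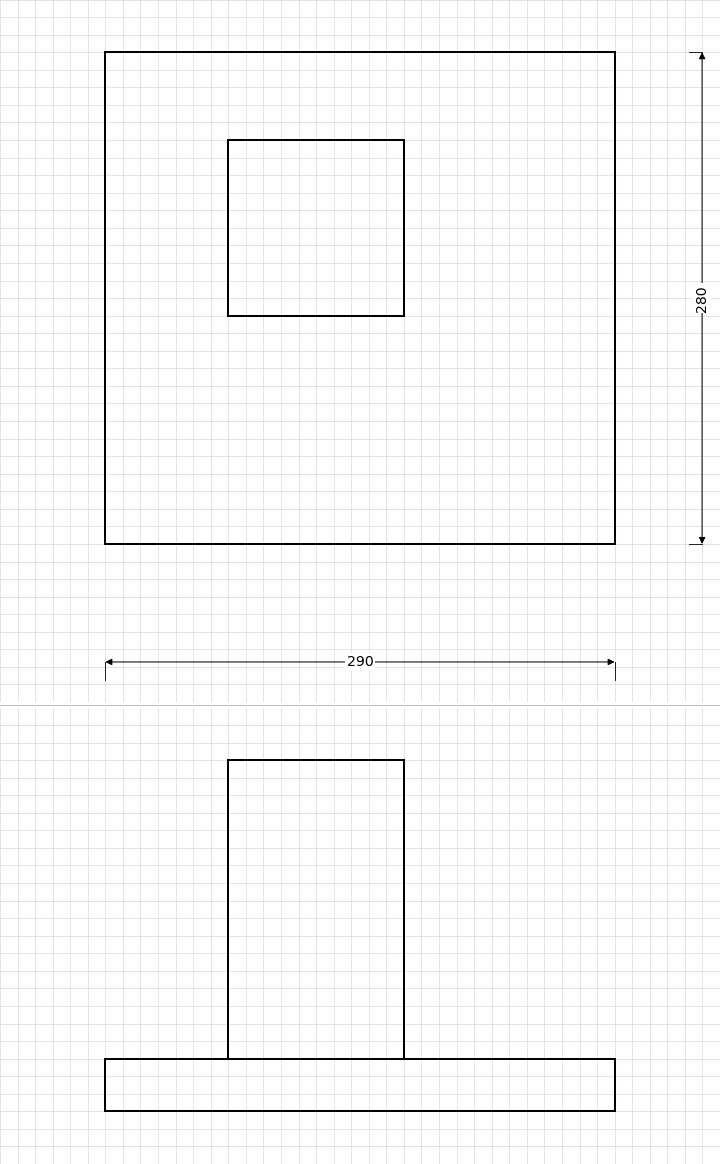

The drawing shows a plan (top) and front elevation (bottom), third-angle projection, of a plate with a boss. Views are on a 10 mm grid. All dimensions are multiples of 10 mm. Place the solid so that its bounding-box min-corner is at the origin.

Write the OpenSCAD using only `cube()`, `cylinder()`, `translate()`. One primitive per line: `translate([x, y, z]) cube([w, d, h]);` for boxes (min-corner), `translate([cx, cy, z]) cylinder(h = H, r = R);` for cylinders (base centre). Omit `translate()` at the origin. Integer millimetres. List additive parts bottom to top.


cube([290, 280, 30]);
translate([70, 130, 30]) cube([100, 100, 170]);
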